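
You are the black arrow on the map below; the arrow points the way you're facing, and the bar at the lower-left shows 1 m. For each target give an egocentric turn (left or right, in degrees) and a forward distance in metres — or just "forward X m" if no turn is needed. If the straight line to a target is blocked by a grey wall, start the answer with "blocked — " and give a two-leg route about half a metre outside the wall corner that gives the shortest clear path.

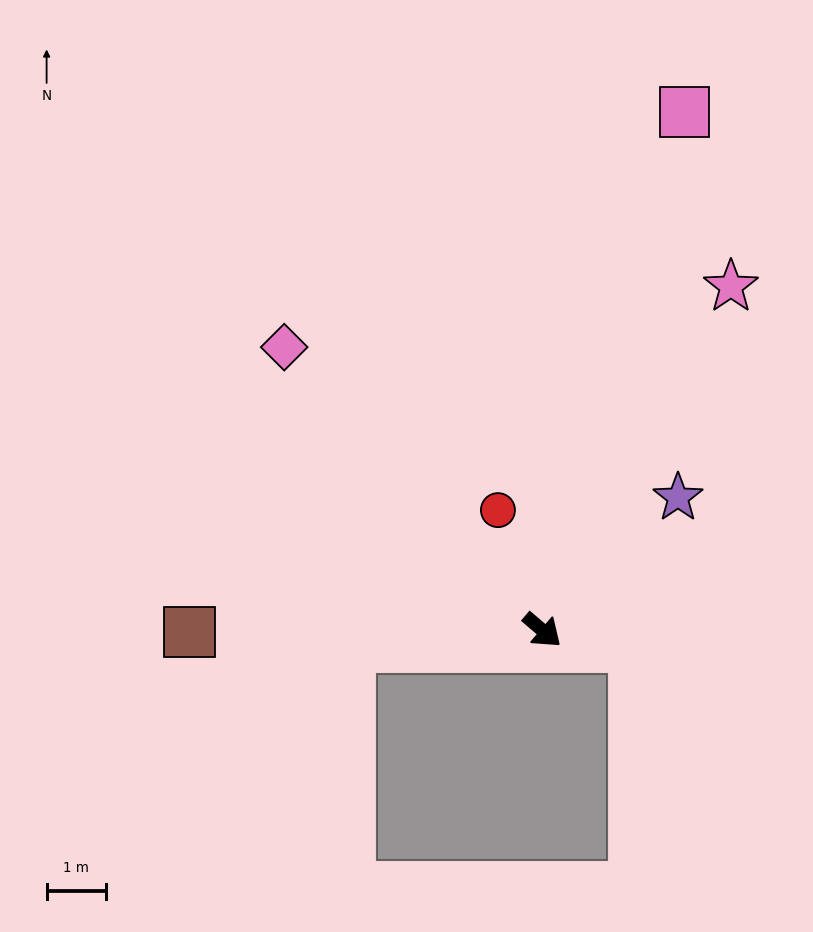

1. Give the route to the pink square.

turn left 115°, forward 9.0 m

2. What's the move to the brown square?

turn right 139°, forward 5.9 m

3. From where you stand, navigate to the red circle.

turn left 151°, forward 2.1 m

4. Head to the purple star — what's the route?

turn left 85°, forward 3.2 m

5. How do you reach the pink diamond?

turn left 173°, forward 6.4 m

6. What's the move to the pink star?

turn left 102°, forward 6.6 m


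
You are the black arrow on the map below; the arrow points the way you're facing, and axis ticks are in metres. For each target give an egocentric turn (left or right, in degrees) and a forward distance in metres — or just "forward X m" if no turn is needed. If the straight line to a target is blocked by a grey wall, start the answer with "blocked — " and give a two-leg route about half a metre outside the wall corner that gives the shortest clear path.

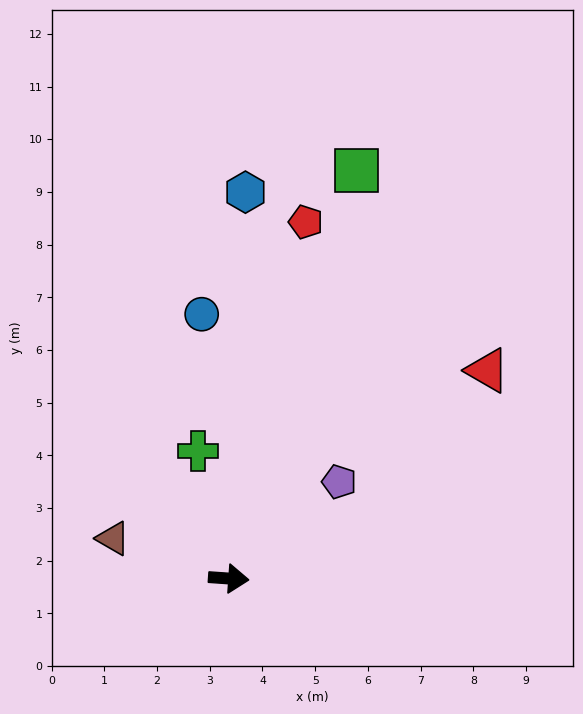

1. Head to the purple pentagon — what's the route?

turn left 45°, forward 2.8 m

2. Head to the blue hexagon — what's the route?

turn left 92°, forward 7.3 m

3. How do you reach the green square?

turn left 77°, forward 8.1 m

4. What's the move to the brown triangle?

turn left 165°, forward 2.3 m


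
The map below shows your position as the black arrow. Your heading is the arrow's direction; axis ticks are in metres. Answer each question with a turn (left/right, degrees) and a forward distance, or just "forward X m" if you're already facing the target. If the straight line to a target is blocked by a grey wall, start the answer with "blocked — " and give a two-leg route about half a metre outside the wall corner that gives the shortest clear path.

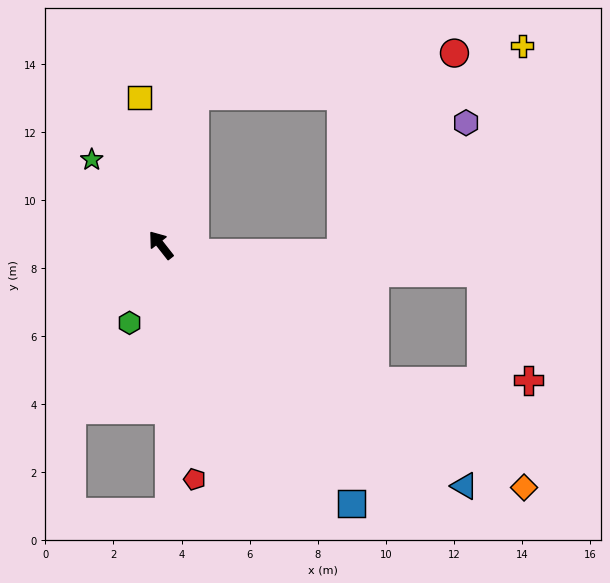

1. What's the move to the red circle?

blocked — turn right 51°, forward 4.5 m, then turn right 68°, forward 7.7 m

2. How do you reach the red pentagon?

turn left 150°, forward 7.0 m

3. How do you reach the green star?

forward 3.2 m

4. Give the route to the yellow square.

turn right 30°, forward 4.4 m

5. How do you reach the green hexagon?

turn left 120°, forward 2.5 m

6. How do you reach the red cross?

blocked — turn right 161°, forward 7.5 m, then turn left 33°, forward 4.5 m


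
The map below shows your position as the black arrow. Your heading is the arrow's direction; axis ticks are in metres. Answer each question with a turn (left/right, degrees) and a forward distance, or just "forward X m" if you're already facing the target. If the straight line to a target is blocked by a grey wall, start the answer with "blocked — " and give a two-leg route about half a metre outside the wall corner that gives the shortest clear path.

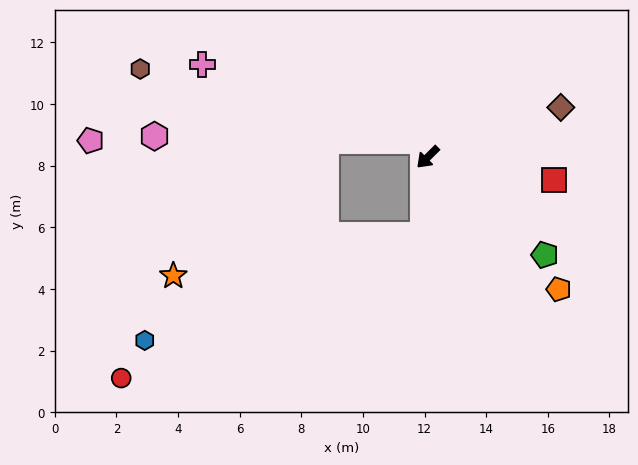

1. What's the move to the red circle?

blocked — turn left 41°, forward 2.5 m, then turn right 60°, forward 10.8 m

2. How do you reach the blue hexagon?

blocked — turn left 41°, forward 2.5 m, then turn right 65°, forward 9.6 m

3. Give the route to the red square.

turn left 125°, forward 4.2 m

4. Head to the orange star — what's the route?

blocked — turn left 41°, forward 2.5 m, then turn right 76°, forward 8.2 m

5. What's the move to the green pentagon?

turn left 95°, forward 4.9 m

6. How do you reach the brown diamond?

turn left 156°, forward 4.6 m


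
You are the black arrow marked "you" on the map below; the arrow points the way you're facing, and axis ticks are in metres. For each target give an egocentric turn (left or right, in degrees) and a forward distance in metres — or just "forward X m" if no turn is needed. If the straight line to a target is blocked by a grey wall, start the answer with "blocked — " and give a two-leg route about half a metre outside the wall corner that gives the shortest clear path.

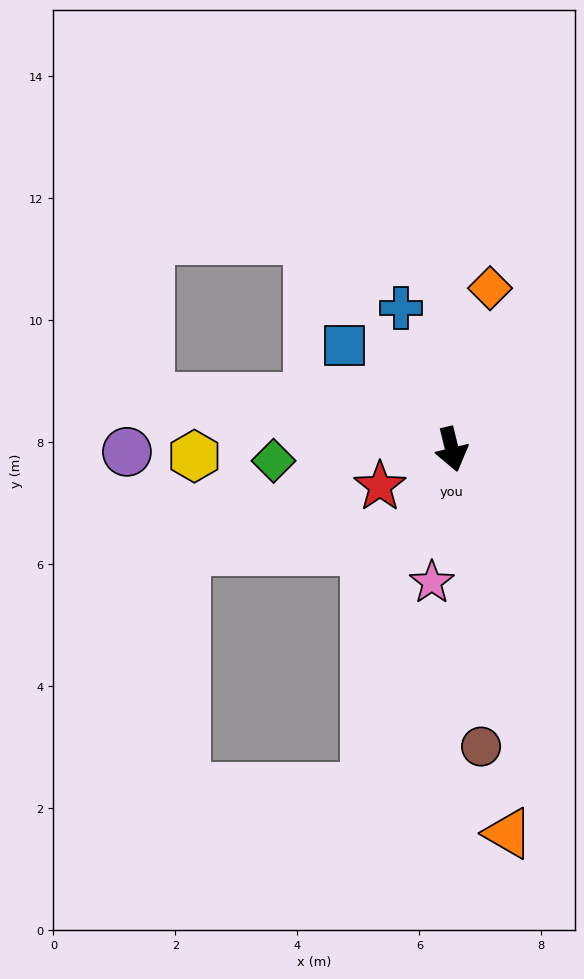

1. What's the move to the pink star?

turn right 22°, forward 2.2 m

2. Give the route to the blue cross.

turn right 174°, forward 2.5 m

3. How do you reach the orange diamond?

turn left 153°, forward 2.7 m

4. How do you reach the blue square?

turn right 148°, forward 2.5 m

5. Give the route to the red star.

turn right 76°, forward 1.3 m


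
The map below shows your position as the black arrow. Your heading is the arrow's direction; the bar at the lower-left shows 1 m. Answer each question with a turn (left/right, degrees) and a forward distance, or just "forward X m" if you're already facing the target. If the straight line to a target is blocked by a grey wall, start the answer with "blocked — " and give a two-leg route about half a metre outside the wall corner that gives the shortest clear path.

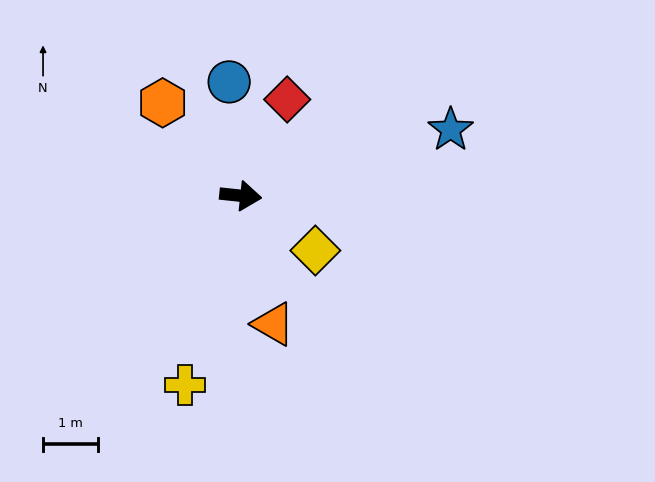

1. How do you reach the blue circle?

turn left 102°, forward 2.1 m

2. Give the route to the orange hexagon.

turn left 136°, forward 2.2 m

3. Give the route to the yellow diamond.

turn right 30°, forward 1.7 m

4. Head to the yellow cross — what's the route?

turn right 100°, forward 3.6 m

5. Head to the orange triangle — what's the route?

turn right 70°, forward 2.4 m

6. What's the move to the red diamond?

turn left 70°, forward 2.0 m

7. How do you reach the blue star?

turn left 23°, forward 4.0 m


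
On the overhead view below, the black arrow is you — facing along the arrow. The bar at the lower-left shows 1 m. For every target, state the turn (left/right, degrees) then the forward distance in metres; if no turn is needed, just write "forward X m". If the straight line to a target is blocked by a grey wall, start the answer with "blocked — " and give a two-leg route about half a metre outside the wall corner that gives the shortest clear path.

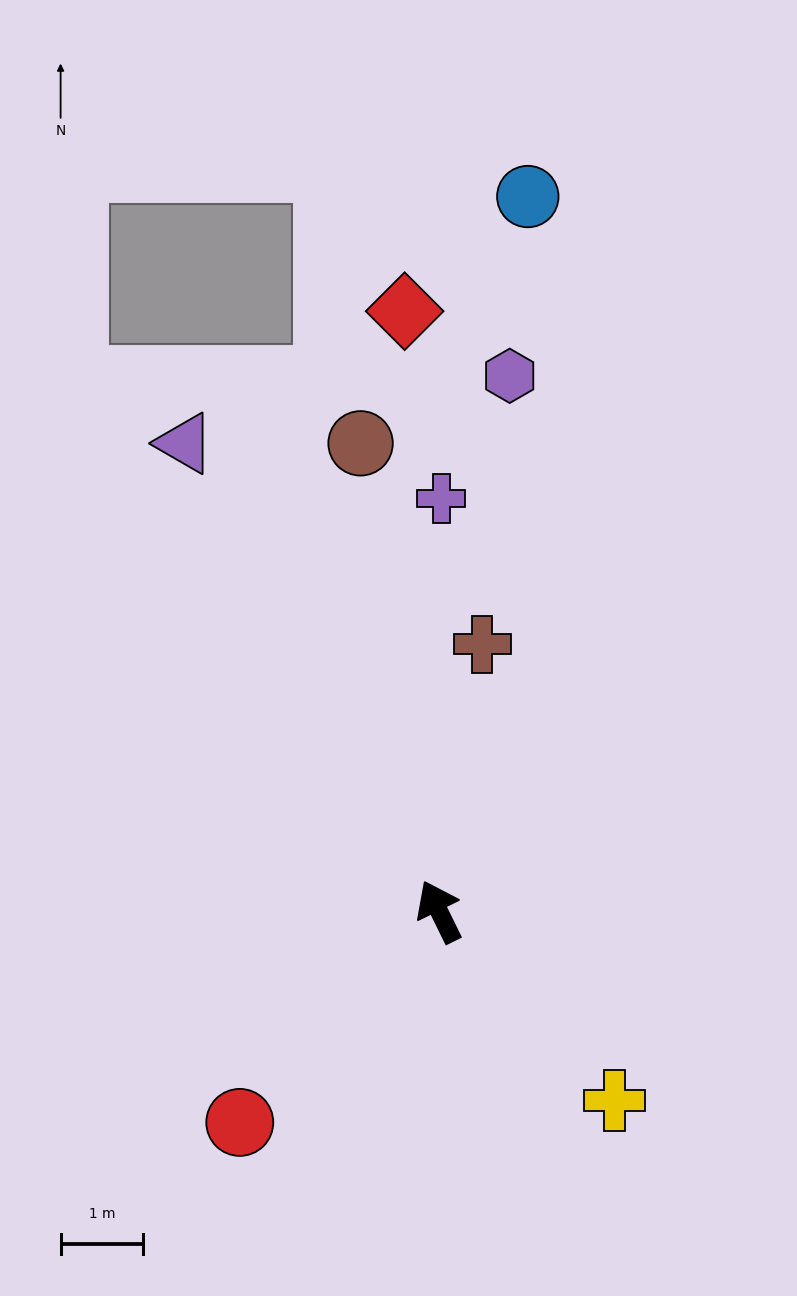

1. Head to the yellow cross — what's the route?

turn right 163°, forward 3.1 m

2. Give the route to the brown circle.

turn right 17°, forward 5.7 m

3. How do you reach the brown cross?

turn right 35°, forward 3.3 m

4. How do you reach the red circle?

turn left 110°, forward 3.5 m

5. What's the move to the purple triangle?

turn left 2°, forward 6.4 m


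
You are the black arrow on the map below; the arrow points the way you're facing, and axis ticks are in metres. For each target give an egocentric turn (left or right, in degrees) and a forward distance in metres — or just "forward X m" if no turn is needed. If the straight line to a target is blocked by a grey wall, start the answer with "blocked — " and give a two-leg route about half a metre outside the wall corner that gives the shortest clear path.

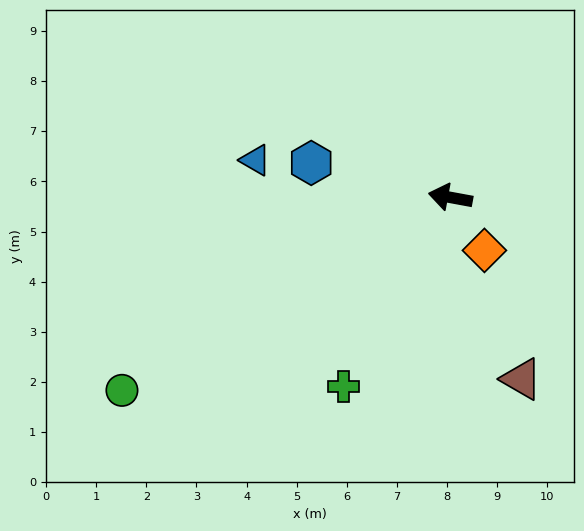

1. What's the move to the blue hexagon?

turn right 4°, forward 2.9 m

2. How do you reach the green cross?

turn left 71°, forward 4.3 m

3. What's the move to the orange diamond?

turn left 133°, forward 1.3 m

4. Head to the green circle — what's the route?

turn left 41°, forward 7.6 m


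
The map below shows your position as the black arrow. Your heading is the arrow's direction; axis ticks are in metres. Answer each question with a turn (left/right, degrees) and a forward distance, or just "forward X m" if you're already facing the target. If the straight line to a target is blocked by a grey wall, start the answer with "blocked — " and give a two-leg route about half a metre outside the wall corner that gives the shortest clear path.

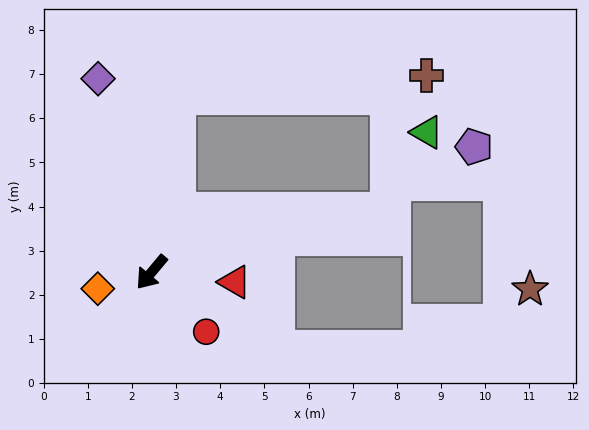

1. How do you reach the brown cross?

blocked — turn right 148°, forward 4.0 m, then turn right 77°, forward 5.7 m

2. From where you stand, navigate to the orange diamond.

turn right 33°, forward 1.3 m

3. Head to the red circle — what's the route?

turn left 82°, forward 1.8 m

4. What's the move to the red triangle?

turn left 123°, forward 1.9 m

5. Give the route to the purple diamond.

turn right 125°, forward 4.5 m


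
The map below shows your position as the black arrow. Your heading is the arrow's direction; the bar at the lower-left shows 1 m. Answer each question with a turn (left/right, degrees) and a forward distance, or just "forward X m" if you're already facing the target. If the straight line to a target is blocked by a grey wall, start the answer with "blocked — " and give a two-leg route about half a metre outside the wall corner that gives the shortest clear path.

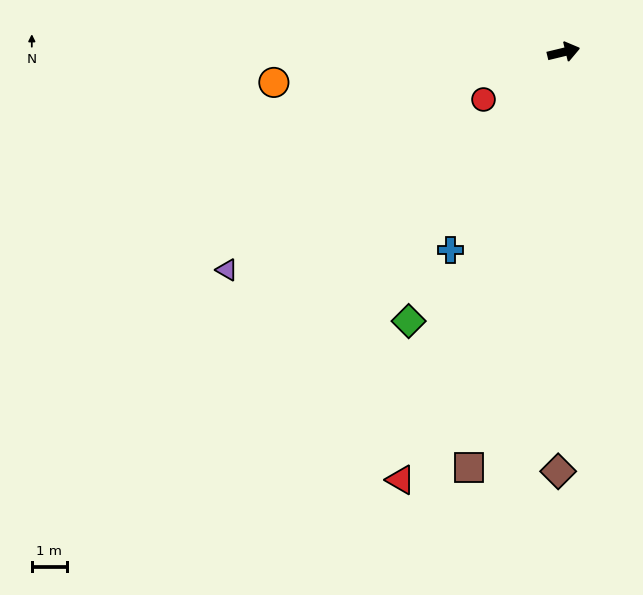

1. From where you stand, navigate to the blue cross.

turn right 133°, forward 6.5 m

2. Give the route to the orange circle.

turn left 172°, forward 8.3 m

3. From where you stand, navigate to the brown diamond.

turn right 104°, forward 12.0 m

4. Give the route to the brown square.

turn right 116°, forward 12.2 m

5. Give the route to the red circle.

turn right 163°, forward 2.7 m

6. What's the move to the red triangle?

turn right 124°, forward 13.1 m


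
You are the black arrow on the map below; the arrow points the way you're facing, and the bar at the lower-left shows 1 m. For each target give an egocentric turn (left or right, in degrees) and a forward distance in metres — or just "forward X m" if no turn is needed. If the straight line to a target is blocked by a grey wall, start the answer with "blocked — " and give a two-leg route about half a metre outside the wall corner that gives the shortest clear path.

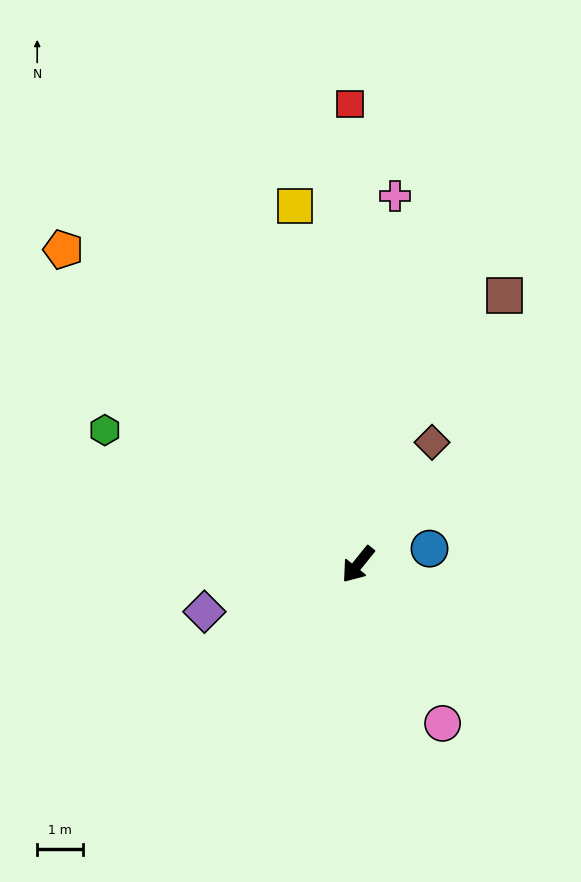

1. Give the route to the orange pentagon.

turn right 98°, forward 9.5 m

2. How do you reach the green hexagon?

turn right 79°, forward 6.3 m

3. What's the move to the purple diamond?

turn right 34°, forward 3.5 m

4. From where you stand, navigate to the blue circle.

turn left 141°, forward 1.6 m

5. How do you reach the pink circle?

turn left 67°, forward 3.9 m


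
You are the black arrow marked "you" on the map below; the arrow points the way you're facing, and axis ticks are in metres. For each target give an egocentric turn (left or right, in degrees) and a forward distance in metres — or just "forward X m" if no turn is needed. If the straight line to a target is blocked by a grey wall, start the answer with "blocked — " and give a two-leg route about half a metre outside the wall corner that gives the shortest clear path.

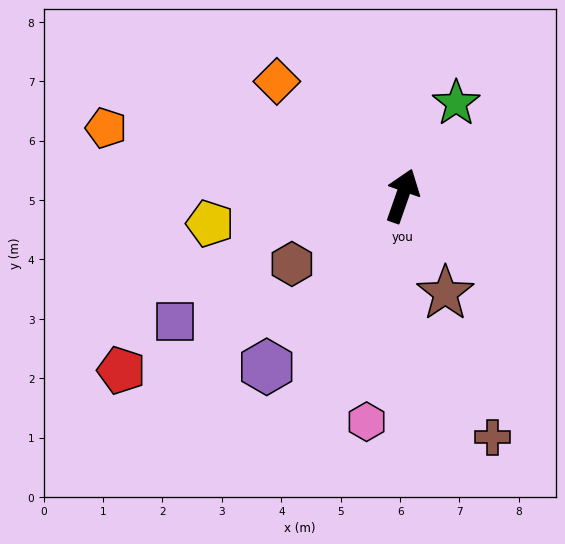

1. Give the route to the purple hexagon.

turn left 161°, forward 3.7 m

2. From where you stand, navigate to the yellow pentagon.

turn left 118°, forward 3.3 m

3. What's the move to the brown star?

turn right 137°, forward 1.8 m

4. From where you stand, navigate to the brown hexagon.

turn left 141°, forward 2.2 m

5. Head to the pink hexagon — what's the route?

turn right 170°, forward 3.9 m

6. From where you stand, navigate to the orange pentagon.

turn left 96°, forward 5.1 m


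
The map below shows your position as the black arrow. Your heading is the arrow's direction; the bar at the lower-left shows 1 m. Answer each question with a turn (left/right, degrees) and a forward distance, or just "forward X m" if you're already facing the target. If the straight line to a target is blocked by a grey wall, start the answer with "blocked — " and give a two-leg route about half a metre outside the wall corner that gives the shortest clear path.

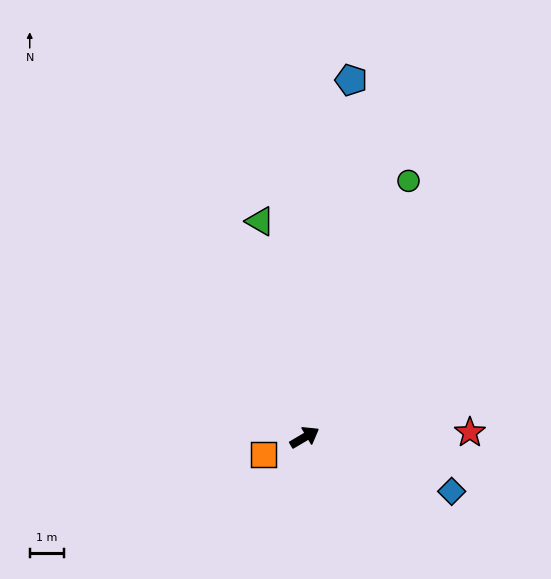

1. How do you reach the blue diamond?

turn right 51°, forward 4.5 m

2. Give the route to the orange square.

turn left 172°, forward 1.3 m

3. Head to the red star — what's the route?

turn right 29°, forward 4.8 m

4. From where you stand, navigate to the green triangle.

turn left 71°, forward 6.4 m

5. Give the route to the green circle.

turn left 37°, forward 8.0 m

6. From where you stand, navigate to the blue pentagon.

turn left 52°, forward 10.4 m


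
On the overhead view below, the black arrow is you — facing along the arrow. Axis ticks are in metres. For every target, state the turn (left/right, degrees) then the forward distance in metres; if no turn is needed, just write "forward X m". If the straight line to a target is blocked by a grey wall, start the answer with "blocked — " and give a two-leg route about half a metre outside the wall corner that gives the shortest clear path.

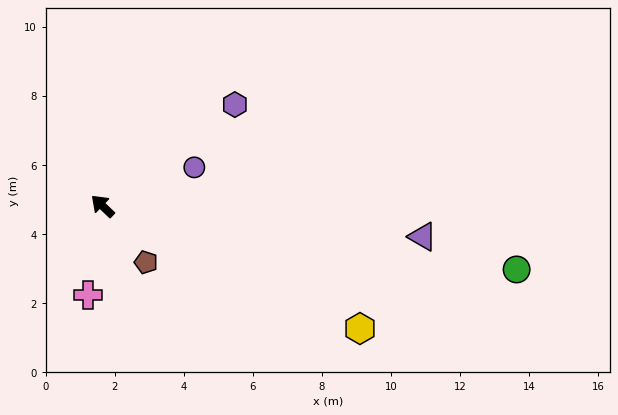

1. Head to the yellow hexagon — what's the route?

turn right 162°, forward 8.3 m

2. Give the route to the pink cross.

turn left 124°, forward 2.6 m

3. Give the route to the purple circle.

turn right 114°, forward 2.9 m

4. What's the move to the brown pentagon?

turn left 171°, forward 2.1 m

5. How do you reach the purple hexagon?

turn right 99°, forward 4.8 m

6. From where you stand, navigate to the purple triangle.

turn right 142°, forward 9.3 m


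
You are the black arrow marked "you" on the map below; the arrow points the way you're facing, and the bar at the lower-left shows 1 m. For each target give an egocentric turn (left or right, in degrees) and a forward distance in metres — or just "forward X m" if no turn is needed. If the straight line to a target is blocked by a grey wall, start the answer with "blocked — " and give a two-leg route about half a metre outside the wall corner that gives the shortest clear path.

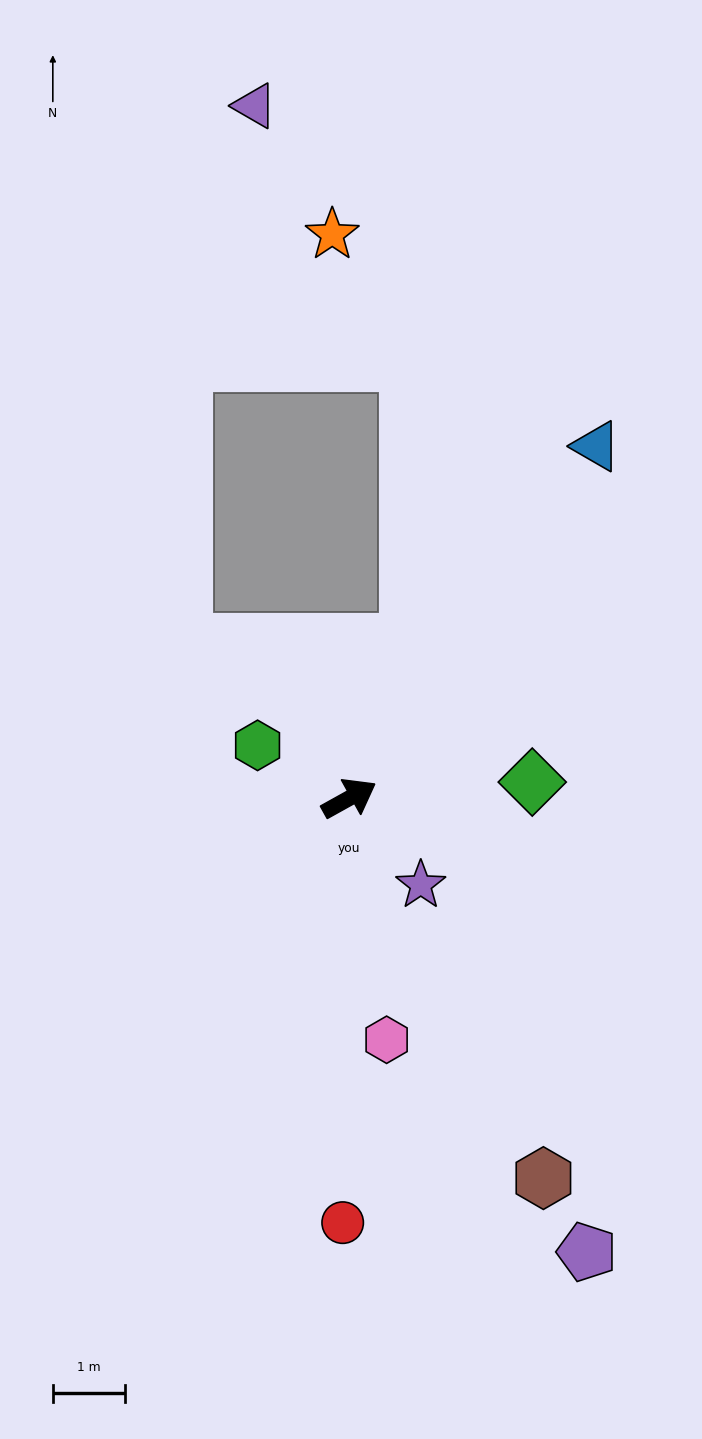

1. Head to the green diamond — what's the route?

turn right 24°, forward 2.6 m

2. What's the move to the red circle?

turn right 120°, forward 5.9 m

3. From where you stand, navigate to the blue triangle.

turn left 26°, forward 6.0 m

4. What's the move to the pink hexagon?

turn right 110°, forward 3.4 m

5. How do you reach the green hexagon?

turn left 121°, forward 1.5 m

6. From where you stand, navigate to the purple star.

turn right 80°, forward 1.6 m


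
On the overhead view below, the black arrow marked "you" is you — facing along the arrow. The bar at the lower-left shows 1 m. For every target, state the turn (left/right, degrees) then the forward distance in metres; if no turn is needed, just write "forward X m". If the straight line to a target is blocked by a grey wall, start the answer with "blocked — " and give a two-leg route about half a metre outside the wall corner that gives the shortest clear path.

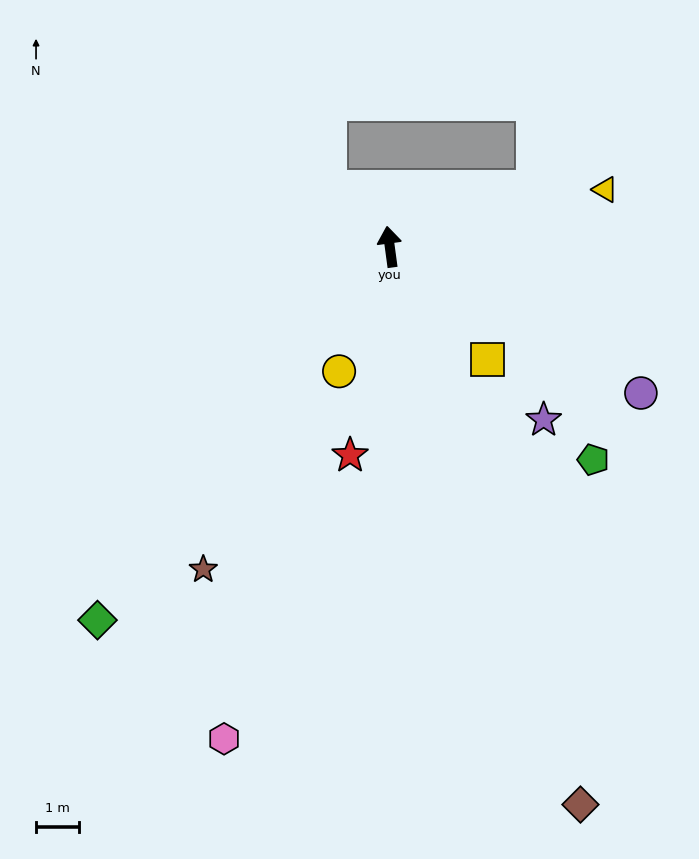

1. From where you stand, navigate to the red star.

turn left 162°, forward 4.9 m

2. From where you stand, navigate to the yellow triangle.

turn right 83°, forward 5.2 m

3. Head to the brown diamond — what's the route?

turn right 169°, forward 13.7 m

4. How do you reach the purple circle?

turn right 128°, forward 6.8 m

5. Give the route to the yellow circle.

turn left 150°, forward 3.1 m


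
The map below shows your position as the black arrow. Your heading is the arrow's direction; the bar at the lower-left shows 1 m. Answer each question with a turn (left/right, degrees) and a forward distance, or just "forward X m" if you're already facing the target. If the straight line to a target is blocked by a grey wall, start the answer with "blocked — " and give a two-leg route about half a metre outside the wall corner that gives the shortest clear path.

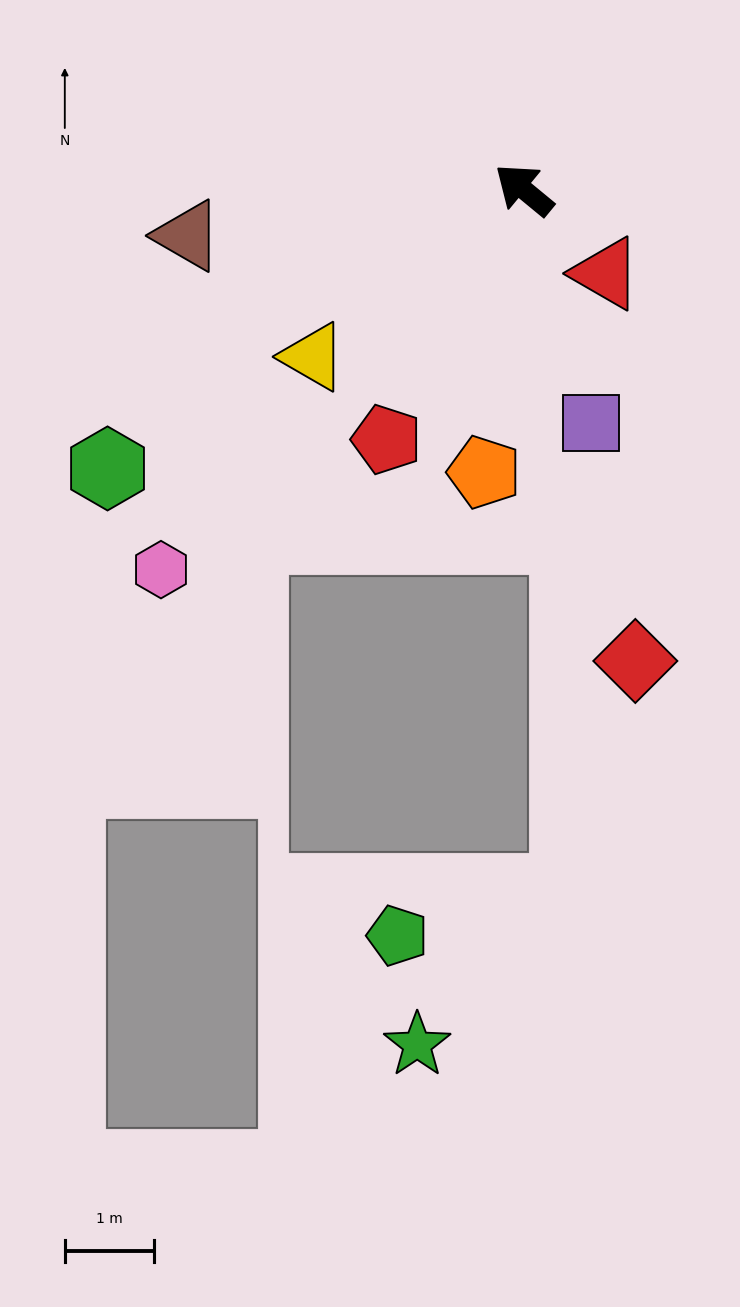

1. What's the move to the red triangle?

turn left 174°, forward 1.3 m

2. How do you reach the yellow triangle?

turn left 78°, forward 3.0 m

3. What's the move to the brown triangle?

turn left 47°, forward 3.8 m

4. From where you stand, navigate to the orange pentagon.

turn left 122°, forward 3.2 m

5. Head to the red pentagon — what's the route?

turn left 101°, forward 3.2 m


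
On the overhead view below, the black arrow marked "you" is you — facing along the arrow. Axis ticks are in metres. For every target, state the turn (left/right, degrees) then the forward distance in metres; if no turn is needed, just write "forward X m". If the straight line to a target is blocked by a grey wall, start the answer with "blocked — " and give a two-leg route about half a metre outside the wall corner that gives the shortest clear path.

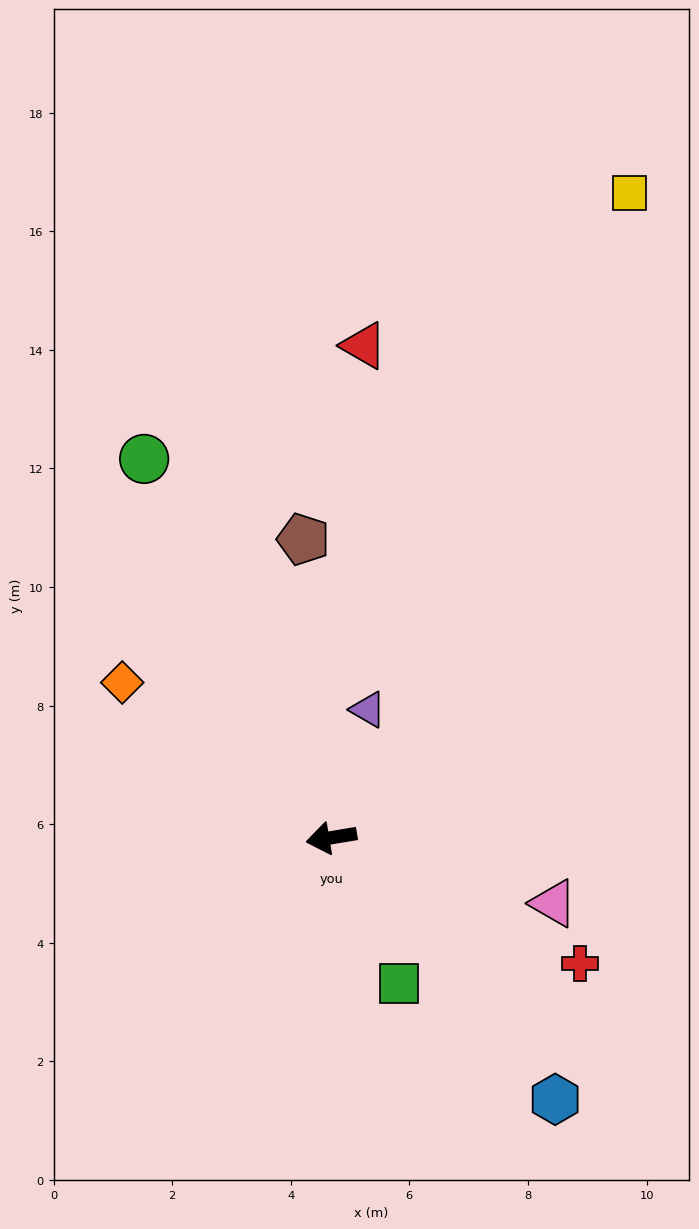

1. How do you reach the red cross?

turn left 144°, forward 4.7 m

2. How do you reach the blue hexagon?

turn left 121°, forward 5.8 m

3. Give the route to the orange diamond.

turn right 46°, forward 4.4 m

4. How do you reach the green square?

turn left 106°, forward 2.7 m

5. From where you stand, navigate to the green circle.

turn right 73°, forward 7.1 m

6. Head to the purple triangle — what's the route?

turn right 115°, forward 2.2 m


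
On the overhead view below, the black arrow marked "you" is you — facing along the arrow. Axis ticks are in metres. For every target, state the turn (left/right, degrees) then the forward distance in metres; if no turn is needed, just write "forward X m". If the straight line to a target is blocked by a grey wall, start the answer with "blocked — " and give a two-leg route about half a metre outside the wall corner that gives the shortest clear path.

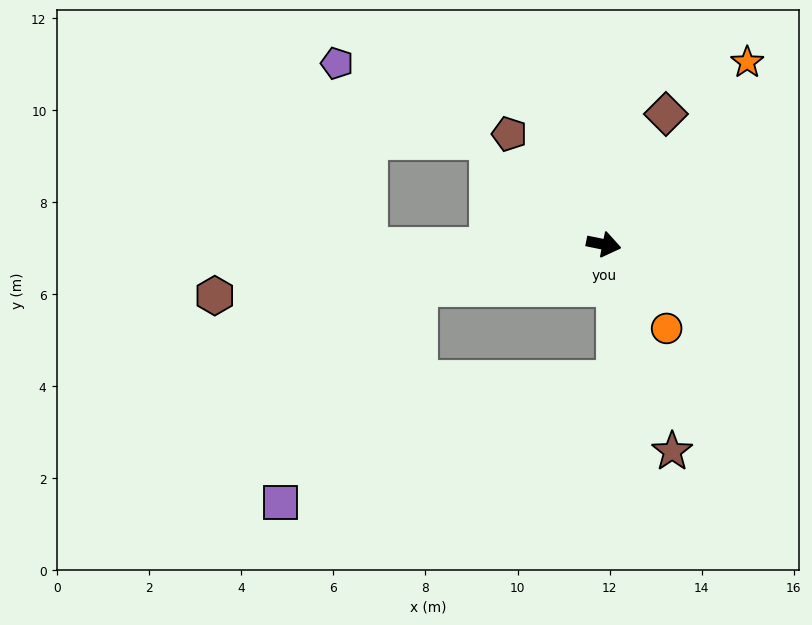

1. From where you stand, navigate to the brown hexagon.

turn right 161°, forward 8.5 m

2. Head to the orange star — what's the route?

turn left 63°, forward 5.0 m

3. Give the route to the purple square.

blocked — turn right 156°, forward 4.1 m, then turn left 45°, forward 5.6 m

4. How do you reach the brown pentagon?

turn left 142°, forward 3.2 m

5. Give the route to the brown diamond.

turn left 76°, forward 3.1 m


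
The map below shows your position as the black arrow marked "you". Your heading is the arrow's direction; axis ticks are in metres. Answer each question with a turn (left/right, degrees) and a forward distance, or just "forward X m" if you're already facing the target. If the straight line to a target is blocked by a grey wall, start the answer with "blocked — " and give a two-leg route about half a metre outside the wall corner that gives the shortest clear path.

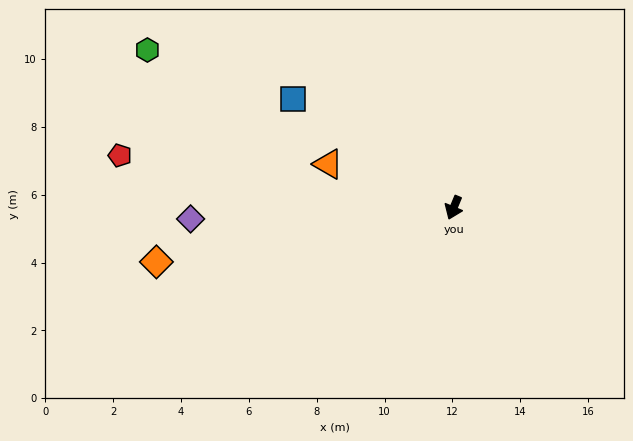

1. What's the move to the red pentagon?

turn right 76°, forward 10.0 m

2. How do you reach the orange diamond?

turn right 57°, forward 8.9 m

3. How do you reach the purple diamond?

turn right 65°, forward 7.8 m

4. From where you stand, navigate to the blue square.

turn right 102°, forward 5.7 m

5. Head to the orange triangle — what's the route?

turn right 87°, forward 3.9 m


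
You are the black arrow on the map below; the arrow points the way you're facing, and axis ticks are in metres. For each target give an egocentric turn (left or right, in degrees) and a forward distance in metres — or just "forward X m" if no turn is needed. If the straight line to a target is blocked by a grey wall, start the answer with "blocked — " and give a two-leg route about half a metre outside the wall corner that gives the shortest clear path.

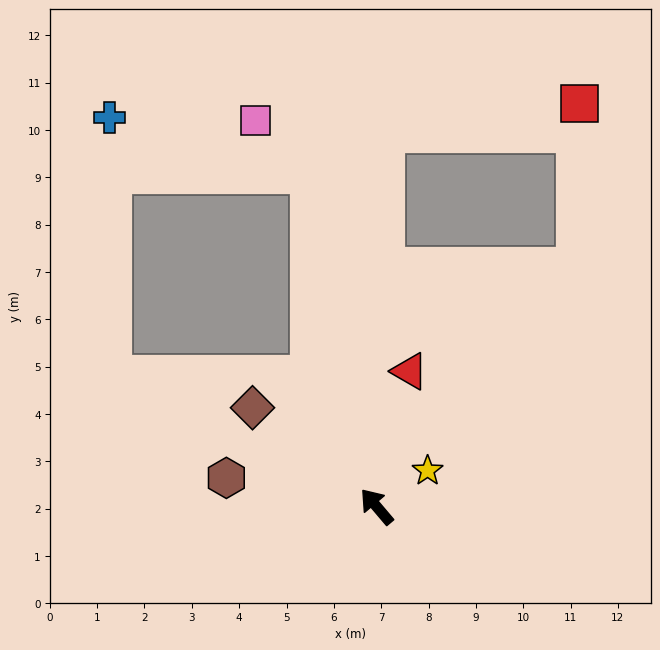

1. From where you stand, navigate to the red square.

blocked — turn right 42°, forward 7.9 m, then turn right 80°, forward 4.2 m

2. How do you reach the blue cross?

blocked — turn right 29°, forward 7.2 m, then turn left 63°, forward 4.4 m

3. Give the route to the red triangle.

turn right 54°, forward 2.9 m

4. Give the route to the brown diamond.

turn left 11°, forward 3.3 m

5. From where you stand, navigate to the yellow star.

turn right 95°, forward 1.3 m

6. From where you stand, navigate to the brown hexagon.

turn left 39°, forward 3.2 m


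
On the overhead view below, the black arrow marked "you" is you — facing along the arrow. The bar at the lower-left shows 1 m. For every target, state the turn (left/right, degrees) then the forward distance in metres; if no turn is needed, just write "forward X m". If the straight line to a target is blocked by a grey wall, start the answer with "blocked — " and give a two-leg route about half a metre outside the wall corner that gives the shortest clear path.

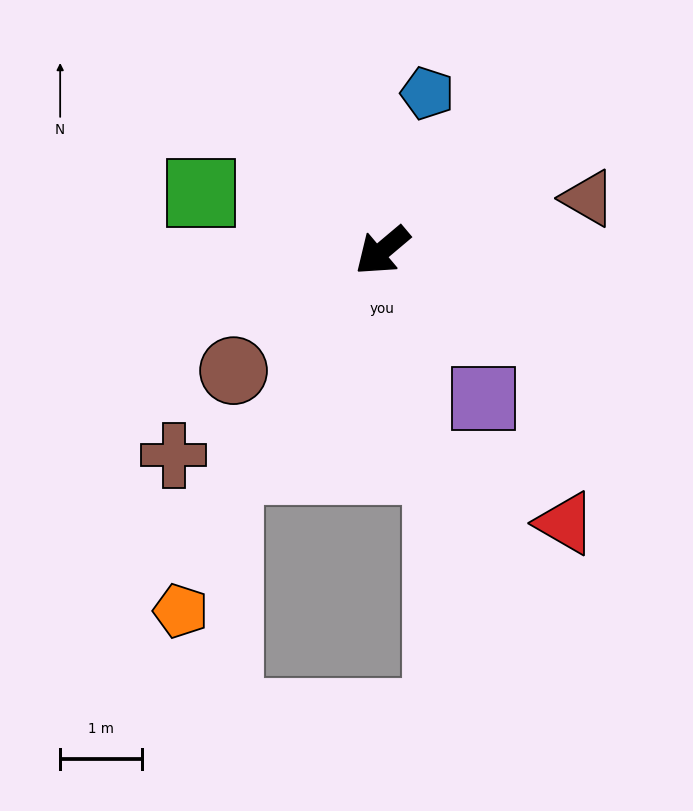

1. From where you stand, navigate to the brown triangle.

turn left 154°, forward 2.6 m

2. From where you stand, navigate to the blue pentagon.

turn right 146°, forward 2.0 m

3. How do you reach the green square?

turn right 58°, forward 2.3 m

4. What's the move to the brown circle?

forward 2.3 m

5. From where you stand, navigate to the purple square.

turn left 84°, forward 2.2 m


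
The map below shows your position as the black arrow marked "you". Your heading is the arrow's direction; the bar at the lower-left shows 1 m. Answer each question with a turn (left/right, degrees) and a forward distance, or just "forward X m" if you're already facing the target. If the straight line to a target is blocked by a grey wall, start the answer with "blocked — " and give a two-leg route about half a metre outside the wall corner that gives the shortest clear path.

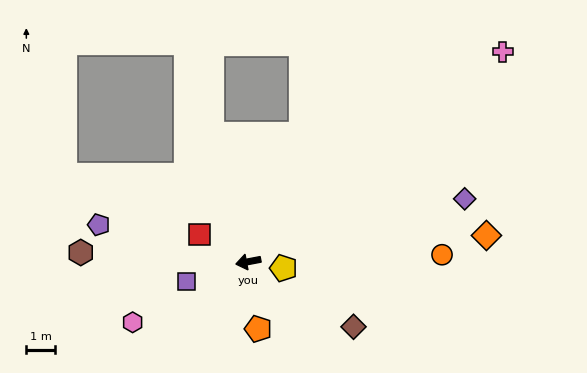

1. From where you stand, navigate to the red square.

turn right 40°, forward 2.0 m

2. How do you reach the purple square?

turn left 7°, forward 2.3 m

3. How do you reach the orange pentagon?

turn left 88°, forward 2.4 m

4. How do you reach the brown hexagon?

turn right 14°, forward 5.9 m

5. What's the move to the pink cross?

turn right 151°, forward 11.5 m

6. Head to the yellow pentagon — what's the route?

turn left 159°, forward 1.3 m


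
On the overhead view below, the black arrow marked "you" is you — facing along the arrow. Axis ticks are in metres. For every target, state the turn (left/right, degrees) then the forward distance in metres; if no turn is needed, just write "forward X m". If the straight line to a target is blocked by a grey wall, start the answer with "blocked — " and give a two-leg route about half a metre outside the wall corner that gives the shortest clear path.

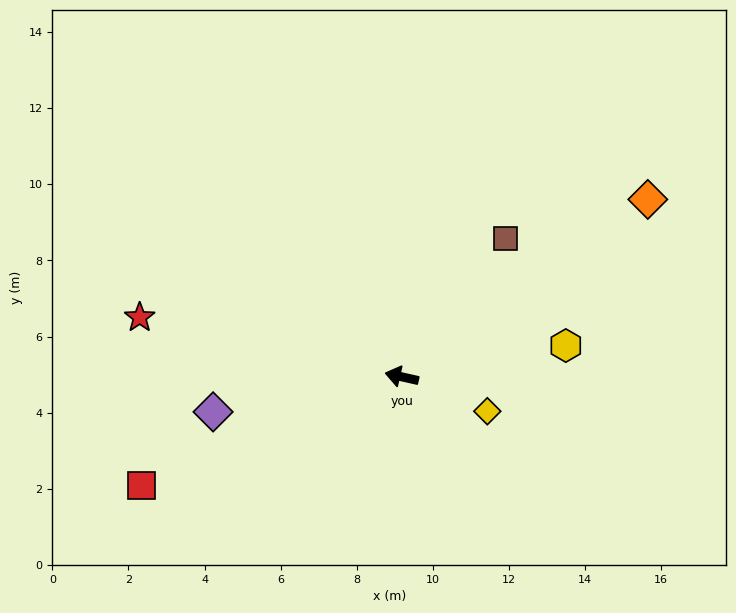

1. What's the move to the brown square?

turn right 114°, forward 4.6 m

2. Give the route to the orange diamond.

turn right 131°, forward 8.0 m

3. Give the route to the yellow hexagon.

turn right 156°, forward 4.4 m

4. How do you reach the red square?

turn left 35°, forward 7.4 m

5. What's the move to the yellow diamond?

turn left 171°, forward 2.4 m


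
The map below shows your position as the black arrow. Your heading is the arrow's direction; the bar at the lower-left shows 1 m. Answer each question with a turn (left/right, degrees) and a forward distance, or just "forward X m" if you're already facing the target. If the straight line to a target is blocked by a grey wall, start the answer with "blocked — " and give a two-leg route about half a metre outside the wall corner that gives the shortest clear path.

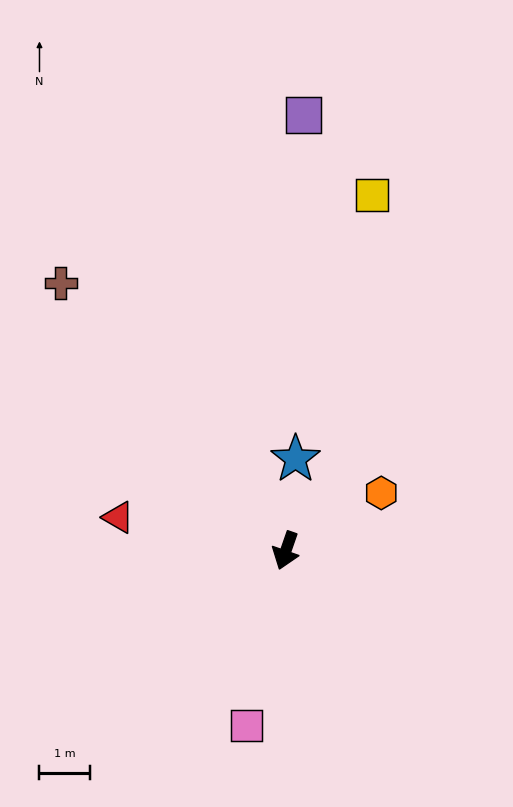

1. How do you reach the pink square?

turn left 6°, forward 3.5 m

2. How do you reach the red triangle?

turn right 82°, forward 3.4 m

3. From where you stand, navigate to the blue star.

turn right 167°, forward 1.8 m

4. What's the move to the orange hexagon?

turn left 140°, forward 2.2 m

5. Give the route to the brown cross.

turn right 121°, forward 6.9 m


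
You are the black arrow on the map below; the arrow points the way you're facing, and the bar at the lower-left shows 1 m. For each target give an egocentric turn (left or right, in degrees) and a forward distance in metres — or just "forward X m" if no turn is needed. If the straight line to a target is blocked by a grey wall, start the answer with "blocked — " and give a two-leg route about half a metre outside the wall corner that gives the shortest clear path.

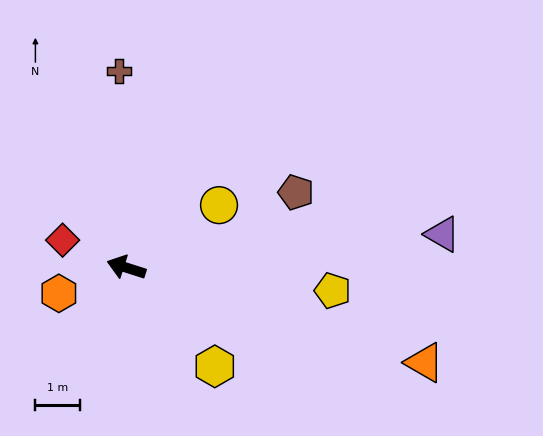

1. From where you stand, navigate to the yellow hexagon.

turn left 150°, forward 3.0 m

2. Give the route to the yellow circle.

turn right 128°, forward 2.5 m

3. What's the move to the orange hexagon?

turn left 39°, forward 1.6 m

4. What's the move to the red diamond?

turn right 6°, forward 1.6 m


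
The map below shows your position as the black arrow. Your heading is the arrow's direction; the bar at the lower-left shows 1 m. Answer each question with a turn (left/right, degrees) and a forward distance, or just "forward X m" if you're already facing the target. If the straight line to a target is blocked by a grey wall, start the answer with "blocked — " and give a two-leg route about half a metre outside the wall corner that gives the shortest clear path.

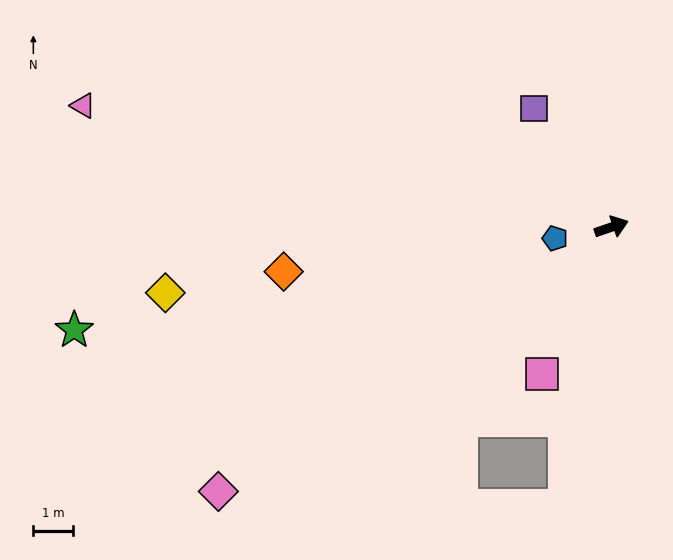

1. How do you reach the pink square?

turn right 134°, forward 4.1 m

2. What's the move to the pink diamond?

turn right 165°, forward 11.8 m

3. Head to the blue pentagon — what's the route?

turn left 172°, forward 1.4 m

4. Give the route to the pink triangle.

turn left 148°, forward 13.5 m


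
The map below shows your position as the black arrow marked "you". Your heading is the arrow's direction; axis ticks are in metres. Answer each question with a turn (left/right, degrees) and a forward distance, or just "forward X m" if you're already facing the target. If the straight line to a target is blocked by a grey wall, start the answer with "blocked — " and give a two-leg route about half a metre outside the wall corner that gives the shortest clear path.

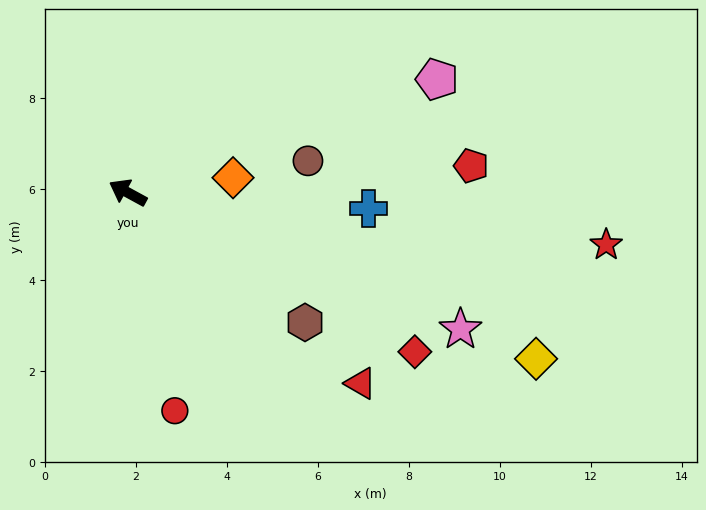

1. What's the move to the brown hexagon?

turn left 172°, forward 4.8 m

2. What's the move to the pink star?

turn right 174°, forward 7.9 m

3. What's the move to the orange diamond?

turn right 143°, forward 2.3 m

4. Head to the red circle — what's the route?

turn left 131°, forward 4.9 m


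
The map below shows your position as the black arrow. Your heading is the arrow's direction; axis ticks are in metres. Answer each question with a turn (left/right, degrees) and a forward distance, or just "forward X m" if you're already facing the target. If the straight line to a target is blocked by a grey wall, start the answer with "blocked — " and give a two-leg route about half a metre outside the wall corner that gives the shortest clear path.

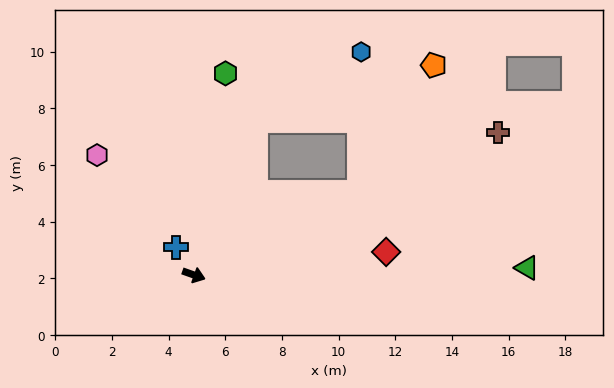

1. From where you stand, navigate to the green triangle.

turn left 21°, forward 11.8 m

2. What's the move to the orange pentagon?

blocked — turn left 46°, forward 6.5 m, then turn left 33°, forward 5.2 m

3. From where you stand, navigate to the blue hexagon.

blocked — turn left 87°, forward 5.9 m, then turn right 34°, forward 4.4 m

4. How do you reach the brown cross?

turn left 45°, forward 11.9 m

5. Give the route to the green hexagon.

turn left 101°, forward 7.2 m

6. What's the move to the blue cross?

turn left 143°, forward 1.2 m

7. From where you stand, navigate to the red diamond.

turn left 26°, forward 6.8 m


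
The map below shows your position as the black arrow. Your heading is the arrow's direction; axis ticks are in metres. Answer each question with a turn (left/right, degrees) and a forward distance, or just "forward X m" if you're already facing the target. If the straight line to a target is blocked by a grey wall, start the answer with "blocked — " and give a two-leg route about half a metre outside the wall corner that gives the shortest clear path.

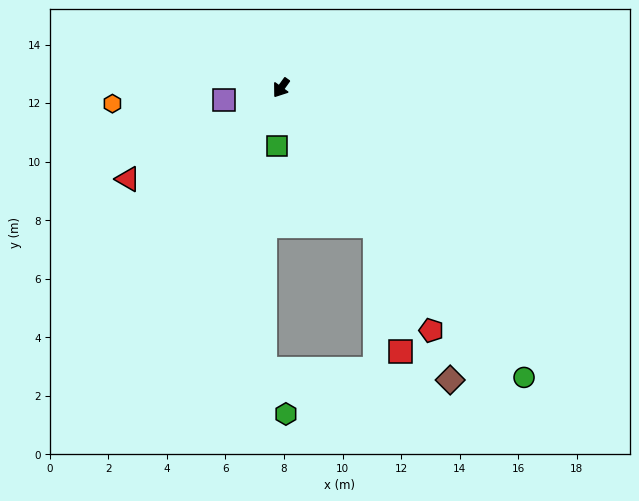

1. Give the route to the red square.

blocked — turn left 70°, forward 5.7 m, then turn right 23°, forward 4.4 m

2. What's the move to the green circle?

turn left 76°, forward 12.9 m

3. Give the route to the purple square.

turn right 42°, forward 2.0 m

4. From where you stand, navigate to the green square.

turn left 32°, forward 2.0 m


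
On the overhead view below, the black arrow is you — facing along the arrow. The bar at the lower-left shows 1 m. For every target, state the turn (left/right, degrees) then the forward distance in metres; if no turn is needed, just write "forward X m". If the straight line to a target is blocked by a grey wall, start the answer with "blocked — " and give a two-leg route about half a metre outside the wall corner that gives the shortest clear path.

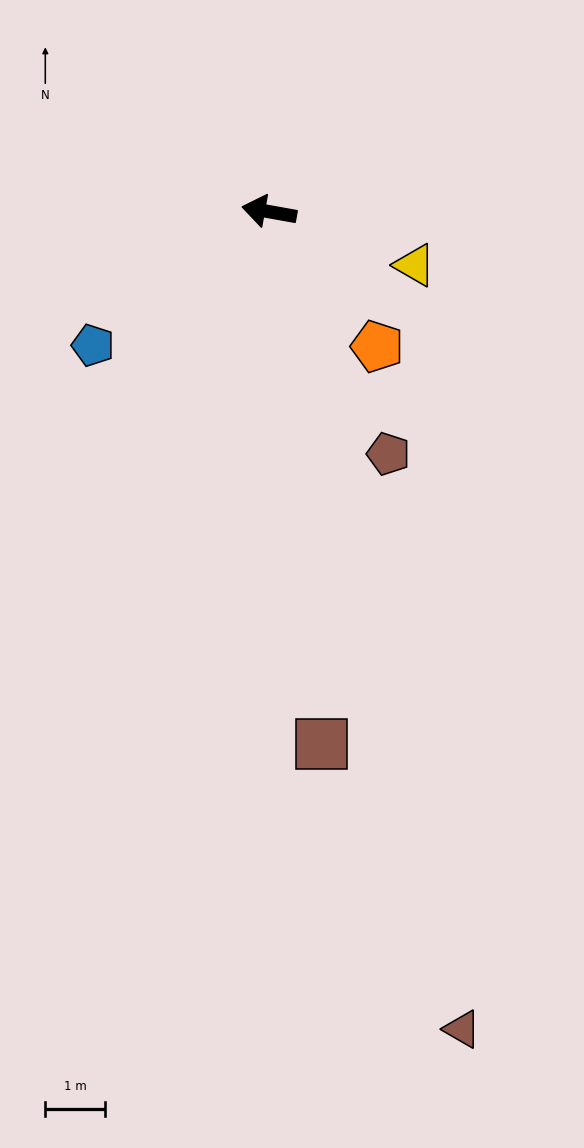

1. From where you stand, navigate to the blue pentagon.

turn left 47°, forward 3.7 m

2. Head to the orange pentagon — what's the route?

turn left 139°, forward 2.9 m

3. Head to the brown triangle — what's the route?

turn left 113°, forward 14.0 m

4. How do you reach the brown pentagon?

turn left 126°, forward 4.5 m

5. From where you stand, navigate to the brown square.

turn left 106°, forward 8.9 m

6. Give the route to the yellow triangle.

turn left 170°, forward 2.6 m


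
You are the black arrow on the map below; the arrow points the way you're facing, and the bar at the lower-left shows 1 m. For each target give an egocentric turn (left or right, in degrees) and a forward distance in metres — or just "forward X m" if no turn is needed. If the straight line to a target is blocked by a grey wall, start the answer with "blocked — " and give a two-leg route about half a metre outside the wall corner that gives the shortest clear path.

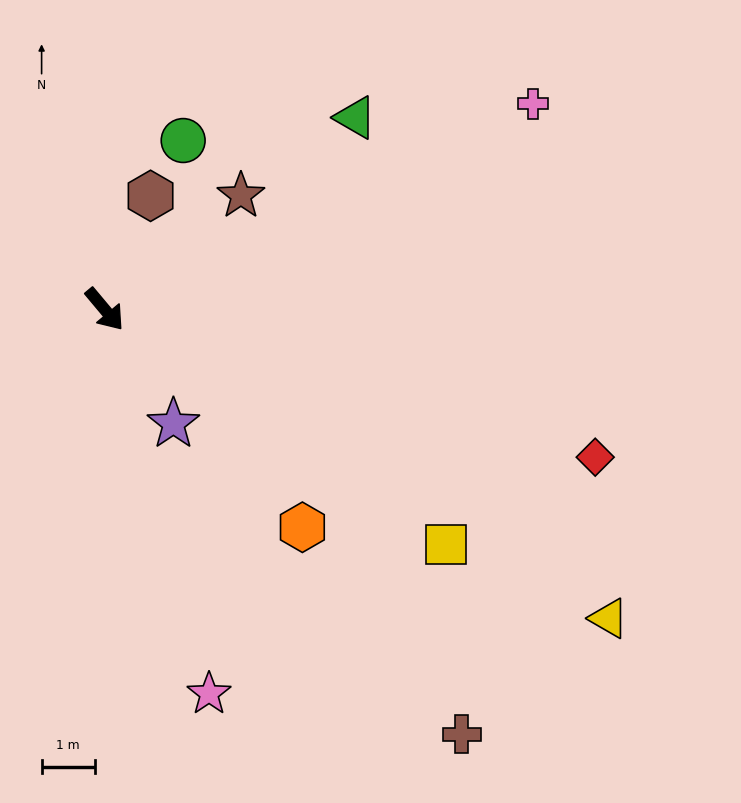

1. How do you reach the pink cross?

turn left 76°, forward 9.0 m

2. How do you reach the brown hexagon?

turn left 118°, forward 2.3 m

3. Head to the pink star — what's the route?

turn right 25°, forward 7.5 m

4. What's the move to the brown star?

turn left 90°, forward 3.4 m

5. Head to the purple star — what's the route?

turn right 9°, forward 2.5 m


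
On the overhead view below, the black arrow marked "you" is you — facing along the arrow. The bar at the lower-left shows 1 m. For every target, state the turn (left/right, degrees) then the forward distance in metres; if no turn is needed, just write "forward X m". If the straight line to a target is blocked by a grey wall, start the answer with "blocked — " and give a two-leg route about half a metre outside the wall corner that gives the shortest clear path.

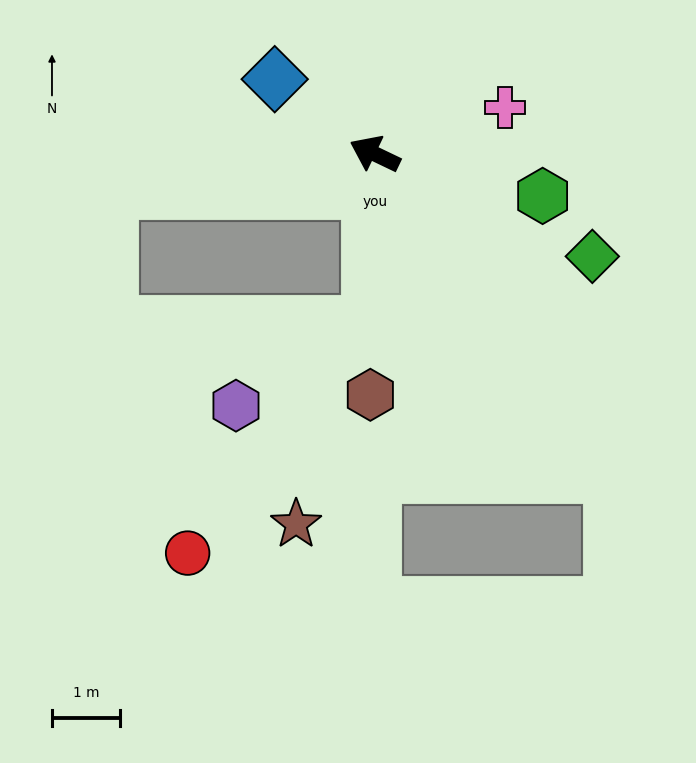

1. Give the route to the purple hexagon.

blocked — turn left 114°, forward 2.5 m, then turn right 57°, forward 2.3 m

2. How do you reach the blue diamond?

turn right 11°, forward 1.8 m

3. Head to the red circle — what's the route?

blocked — turn left 114°, forward 2.5 m, then turn right 37°, forward 4.3 m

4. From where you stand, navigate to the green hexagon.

turn right 168°, forward 2.5 m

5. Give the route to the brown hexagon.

turn left 115°, forward 3.5 m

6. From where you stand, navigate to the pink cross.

turn right 135°, forward 2.0 m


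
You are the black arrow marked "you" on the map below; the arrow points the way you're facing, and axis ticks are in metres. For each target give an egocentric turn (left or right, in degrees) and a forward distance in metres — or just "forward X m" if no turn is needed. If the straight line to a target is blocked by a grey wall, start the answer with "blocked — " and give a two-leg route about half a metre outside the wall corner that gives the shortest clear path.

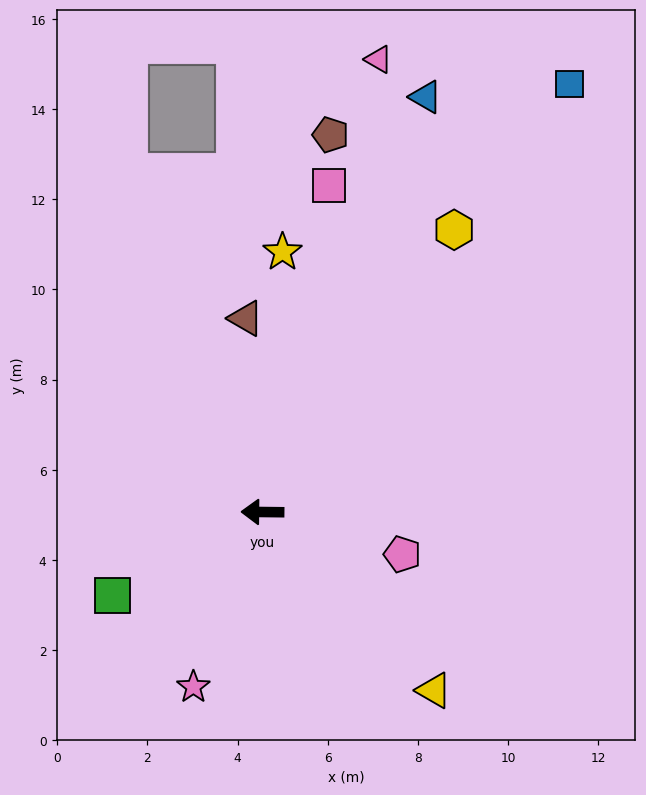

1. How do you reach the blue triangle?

turn right 111°, forward 9.9 m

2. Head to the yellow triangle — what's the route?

turn left 134°, forward 5.5 m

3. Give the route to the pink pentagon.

turn left 164°, forward 3.2 m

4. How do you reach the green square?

turn left 30°, forward 3.8 m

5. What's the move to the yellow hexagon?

turn right 124°, forward 7.6 m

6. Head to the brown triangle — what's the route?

turn right 84°, forward 4.3 m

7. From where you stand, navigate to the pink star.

turn left 69°, forward 4.2 m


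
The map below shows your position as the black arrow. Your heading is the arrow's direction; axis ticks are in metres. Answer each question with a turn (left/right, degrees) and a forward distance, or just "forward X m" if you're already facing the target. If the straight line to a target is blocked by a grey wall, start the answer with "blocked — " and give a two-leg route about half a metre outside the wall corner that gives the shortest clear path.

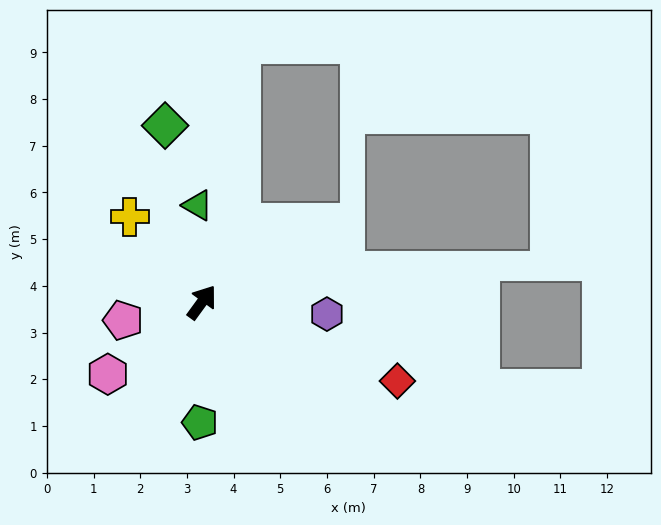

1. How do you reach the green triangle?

turn left 39°, forward 2.1 m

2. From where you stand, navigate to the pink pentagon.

turn left 139°, forward 1.7 m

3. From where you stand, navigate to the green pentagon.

turn right 145°, forward 2.6 m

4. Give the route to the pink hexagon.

turn left 164°, forward 2.5 m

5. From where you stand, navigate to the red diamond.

turn right 76°, forward 4.5 m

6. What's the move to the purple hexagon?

turn right 59°, forward 2.7 m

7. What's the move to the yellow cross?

turn left 76°, forward 2.4 m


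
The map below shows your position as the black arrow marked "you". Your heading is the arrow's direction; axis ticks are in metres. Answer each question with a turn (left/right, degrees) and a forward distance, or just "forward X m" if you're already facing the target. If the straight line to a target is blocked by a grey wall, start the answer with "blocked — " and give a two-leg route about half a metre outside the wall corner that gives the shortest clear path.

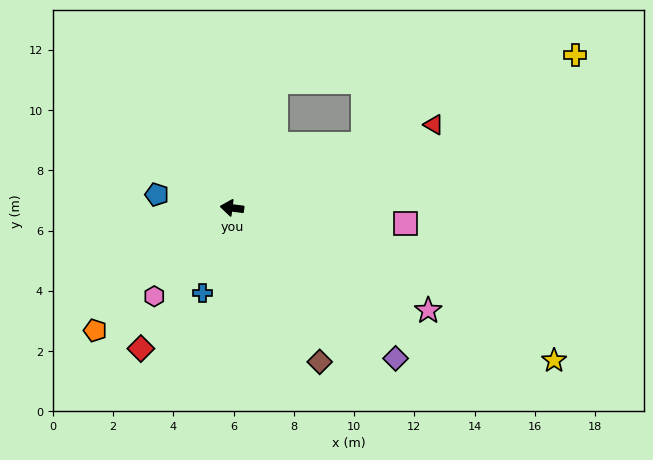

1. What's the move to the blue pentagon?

turn right 3°, forward 2.5 m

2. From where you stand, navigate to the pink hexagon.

turn left 56°, forward 3.9 m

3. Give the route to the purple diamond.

turn left 145°, forward 7.4 m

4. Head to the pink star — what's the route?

turn left 160°, forward 7.3 m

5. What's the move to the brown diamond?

turn left 127°, forward 5.9 m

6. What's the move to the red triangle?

turn right 150°, forward 7.2 m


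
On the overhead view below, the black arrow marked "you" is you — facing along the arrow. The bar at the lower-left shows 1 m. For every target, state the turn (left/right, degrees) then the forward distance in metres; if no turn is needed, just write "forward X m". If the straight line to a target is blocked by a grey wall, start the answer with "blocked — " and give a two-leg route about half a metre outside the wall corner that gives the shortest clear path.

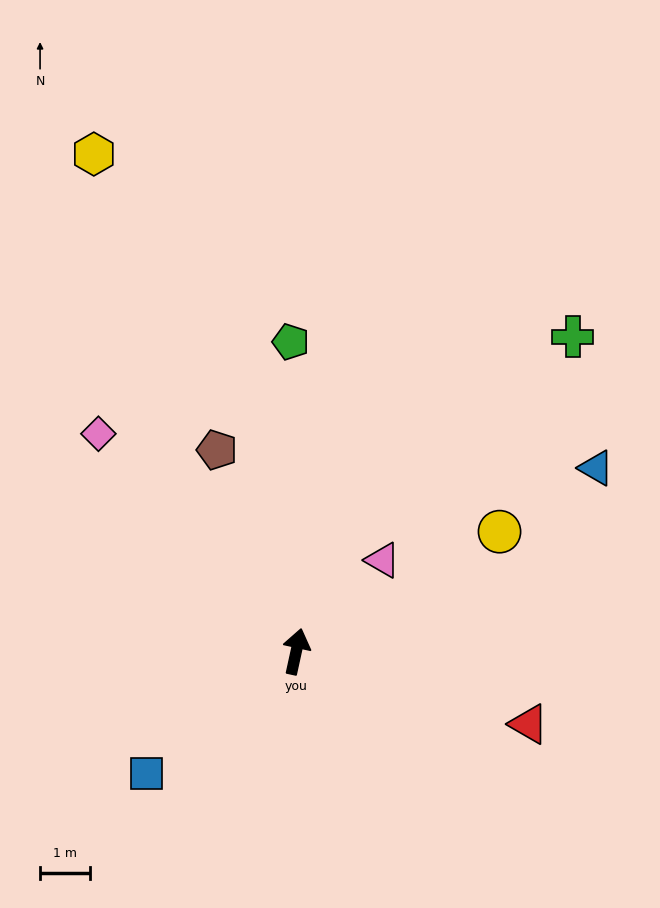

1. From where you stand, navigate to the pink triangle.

turn right 31°, forward 2.5 m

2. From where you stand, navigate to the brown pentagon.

turn left 34°, forward 4.3 m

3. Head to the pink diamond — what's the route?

turn left 55°, forward 5.9 m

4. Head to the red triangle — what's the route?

turn right 95°, forward 4.9 m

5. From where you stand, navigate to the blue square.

turn left 142°, forward 3.9 m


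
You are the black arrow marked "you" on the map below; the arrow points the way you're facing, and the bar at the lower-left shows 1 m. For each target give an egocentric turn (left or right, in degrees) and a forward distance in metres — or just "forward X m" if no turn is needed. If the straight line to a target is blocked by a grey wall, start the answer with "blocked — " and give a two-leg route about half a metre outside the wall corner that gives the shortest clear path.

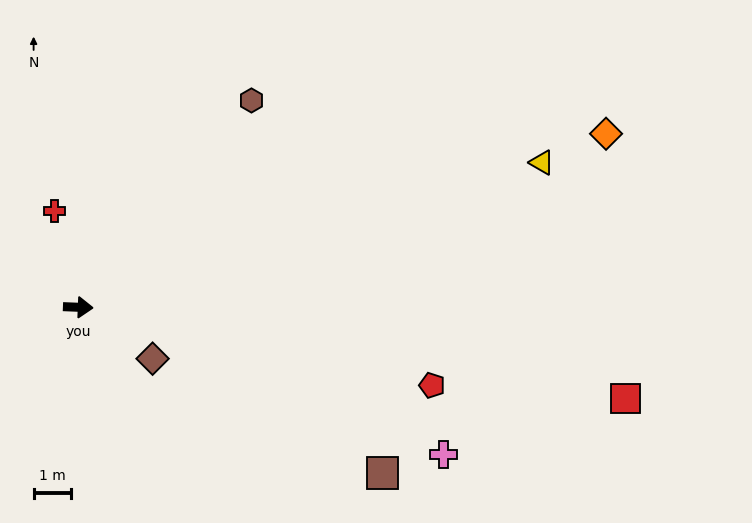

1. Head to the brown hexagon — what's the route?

turn left 52°, forward 7.2 m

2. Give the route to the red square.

turn right 7°, forward 14.8 m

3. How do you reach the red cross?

turn left 106°, forward 2.6 m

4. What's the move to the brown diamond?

turn right 32°, forward 2.4 m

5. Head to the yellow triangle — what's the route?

turn left 20°, forward 12.9 m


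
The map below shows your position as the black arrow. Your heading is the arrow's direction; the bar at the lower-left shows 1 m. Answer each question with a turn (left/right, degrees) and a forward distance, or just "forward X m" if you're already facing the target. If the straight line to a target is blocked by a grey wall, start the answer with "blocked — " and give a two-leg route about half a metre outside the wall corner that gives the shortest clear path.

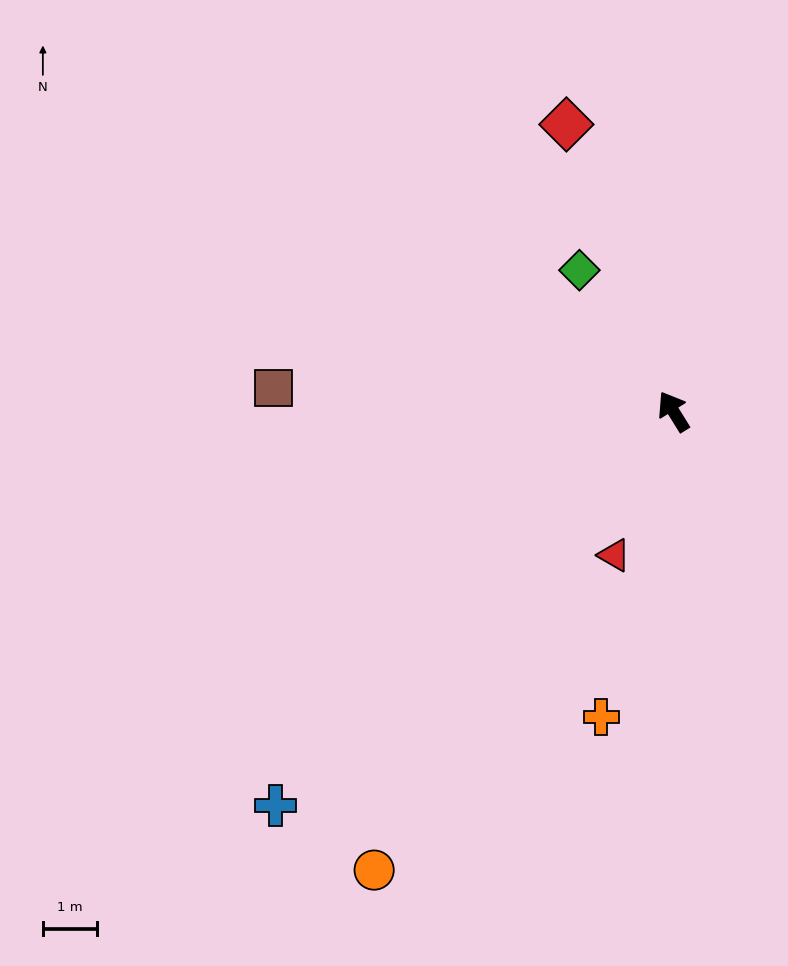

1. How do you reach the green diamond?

forward 3.2 m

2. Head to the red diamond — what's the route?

turn right 11°, forward 5.7 m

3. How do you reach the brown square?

turn left 55°, forward 7.5 m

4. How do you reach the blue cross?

turn left 103°, forward 10.4 m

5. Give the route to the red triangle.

turn left 126°, forward 2.9 m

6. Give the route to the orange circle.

turn left 115°, forward 10.2 m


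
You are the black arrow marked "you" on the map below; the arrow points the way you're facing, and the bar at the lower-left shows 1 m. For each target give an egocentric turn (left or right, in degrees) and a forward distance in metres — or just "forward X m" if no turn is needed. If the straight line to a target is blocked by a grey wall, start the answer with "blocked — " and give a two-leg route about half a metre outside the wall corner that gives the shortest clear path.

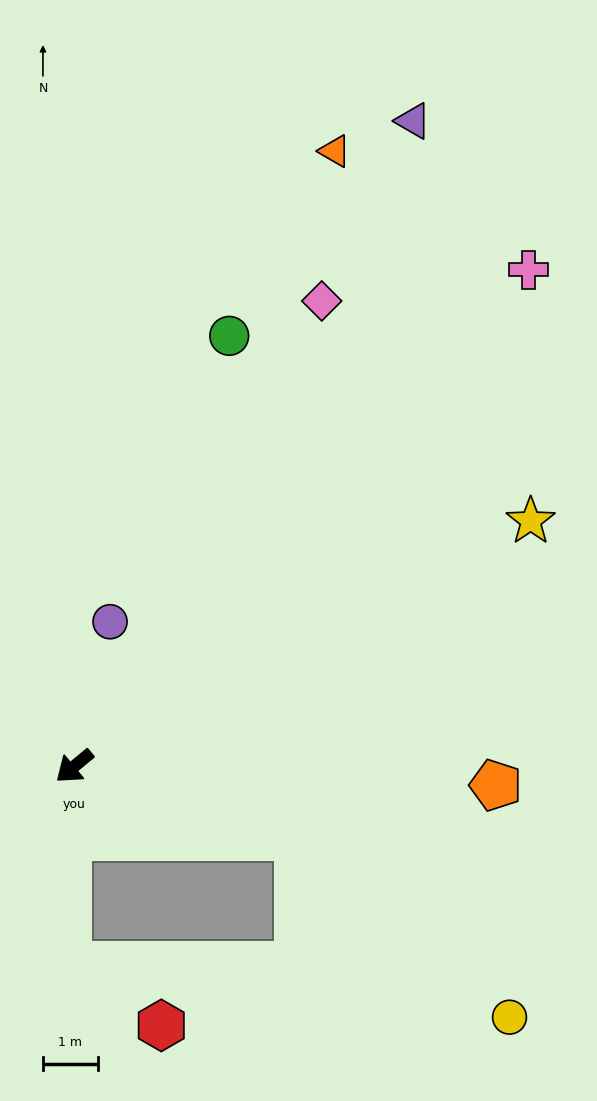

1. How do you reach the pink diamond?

turn right 158°, forward 9.6 m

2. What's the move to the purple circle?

turn right 143°, forward 2.7 m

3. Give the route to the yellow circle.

blocked — turn left 123°, forward 4.3 m, then turn right 23°, forward 5.1 m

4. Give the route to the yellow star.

turn left 169°, forward 9.5 m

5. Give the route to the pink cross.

turn right 172°, forward 12.3 m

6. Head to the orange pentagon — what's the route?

turn left 138°, forward 7.7 m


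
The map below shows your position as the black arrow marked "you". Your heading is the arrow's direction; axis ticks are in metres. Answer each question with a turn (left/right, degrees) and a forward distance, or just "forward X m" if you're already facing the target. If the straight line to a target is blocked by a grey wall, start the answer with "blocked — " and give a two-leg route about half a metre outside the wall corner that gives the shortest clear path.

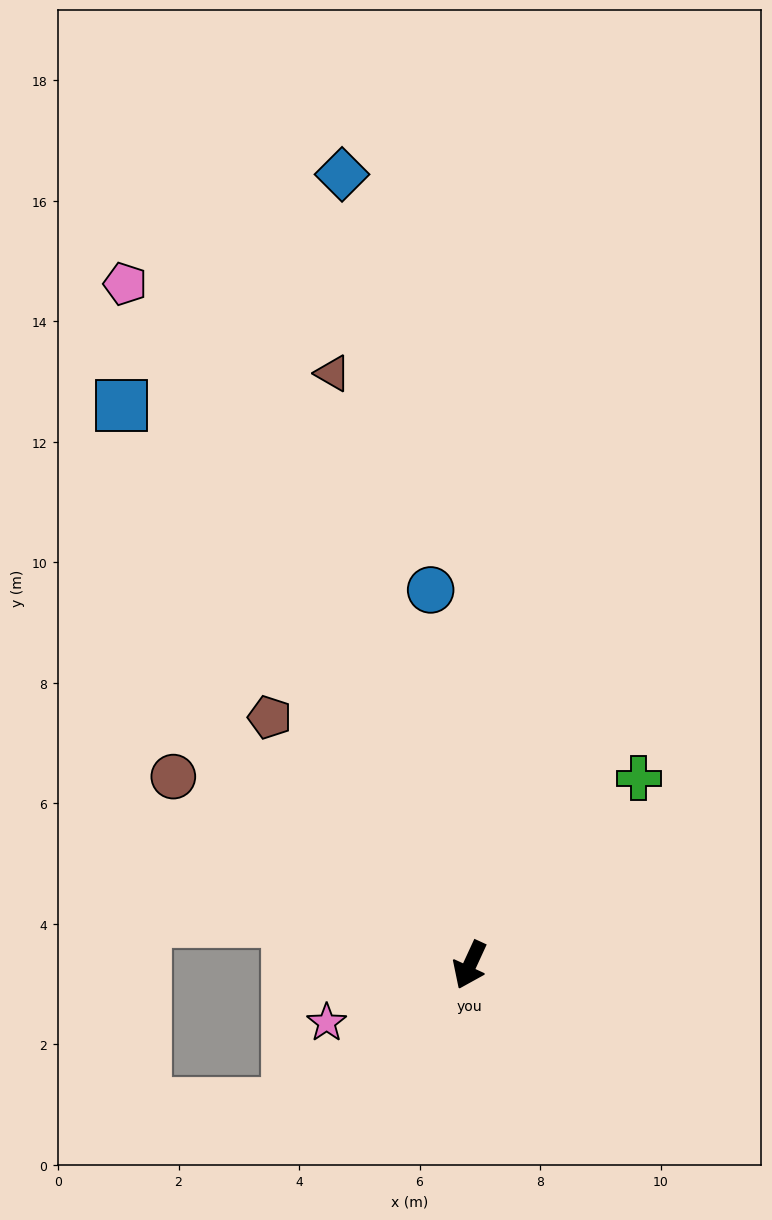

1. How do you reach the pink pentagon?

turn right 128°, forward 12.7 m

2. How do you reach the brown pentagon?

turn right 116°, forward 5.3 m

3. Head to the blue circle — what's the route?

turn right 149°, forward 6.3 m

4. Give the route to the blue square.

turn right 123°, forward 10.9 m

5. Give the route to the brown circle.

turn right 98°, forward 5.8 m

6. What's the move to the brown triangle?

turn right 142°, forward 10.1 m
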